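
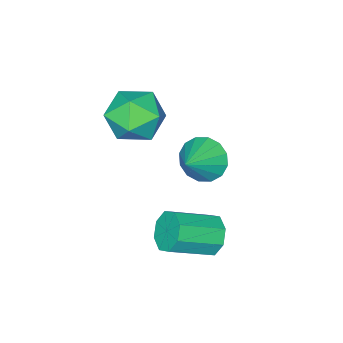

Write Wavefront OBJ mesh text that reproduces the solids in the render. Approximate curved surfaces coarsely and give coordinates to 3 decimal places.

v 2.429 0.786 2.788
v 3.205 0.529 3.606
v 1.435 -0.729 3.254
v 2.211 -0.986 4.072
v 1.528 -0.061 4.193
v 2.143 0.876 3.905
v 2.497 -1.076 2.955
v 3.112 -0.139 2.667
v 3.247 -0.622 3.71
v 2.648 0.006 4.475
v 1.992 -0.206 2.385
v 1.393 0.422 3.15
v 2.543 3.71 -0.257
v 2.947 3.764 -0.946
v 4.36 3.084 -0.171
v 3.957 3.03 0.517
v 3.001 4.268 -0.603
v 4.415 3.588 0.172
v 2.787 4.445 -0.057
v 4.201 3.765 0.718
v 2.43 4.192 0.371
v 3.844 3.511 1.146
v 2.14 3.656 0.431
v 3.553 2.976 1.206
v 2.085 3.152 0.088
v 3.499 2.472 0.863
v 2.299 2.975 -0.458
v 3.713 2.295 0.317
v 2.656 3.229 -0.886
v 4.07 2.548 -0.111
v 0.487 1.288 0.703
v 1.012 1.031 -0.008
v 1.693 1.612 1.477
v 0.931 1.495 -0.076
v 0.731 1.904 0.064
v 0.466 2.148 0.376
v 0.206 2.162 0.775
v 0.022 1.941 1.154
v -0.038 1.546 1.413
v 0.042 1.082 1.481
v 0.242 0.673 1.341
v 0.507 0.429 1.029
v 0.767 0.415 0.63
v 0.952 0.636 0.251
f 1 12 6
f 1 6 2
f 1 2 8
f 1 8 11
f 1 11 12
f 2 6 10
f 6 12 5
f 12 11 3
f 11 8 7
f 8 2 9
f 4 10 5
f 4 5 3
f 4 3 7
f 4 7 9
f 4 9 10
f 5 10 6
f 3 5 12
f 7 3 11
f 9 7 8
f 10 9 2
f 14 13 17
f 14 17 15
f 15 17 18
f 15 18 16
f 17 13 19
f 17 19 18
f 18 19 20
f 18 20 16
f 19 13 21
f 19 21 20
f 20 21 22
f 20 22 16
f 21 13 23
f 21 23 22
f 22 23 24
f 22 24 16
f 23 13 25
f 23 25 24
f 24 25 26
f 24 26 16
f 25 13 27
f 25 27 26
f 26 27 28
f 26 28 16
f 27 13 29
f 27 29 28
f 28 29 30
f 28 30 16
f 29 13 14
f 29 14 30
f 30 14 15
f 30 15 16
f 32 31 34
f 32 34 33
f 34 31 35
f 34 35 33
f 35 31 36
f 35 36 33
f 36 31 37
f 36 37 33
f 37 31 38
f 37 38 33
f 38 31 39
f 38 39 33
f 39 31 40
f 39 40 33
f 40 31 41
f 40 41 33
f 41 31 42
f 41 42 33
f 42 31 43
f 42 43 33
f 43 31 44
f 43 44 33
f 44 31 32
f 44 32 33



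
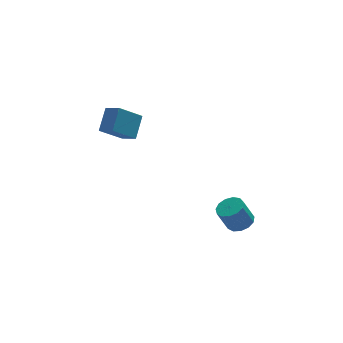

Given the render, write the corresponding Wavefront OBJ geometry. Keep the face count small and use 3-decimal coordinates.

v -2.776 -2.138 3.073
v -3.966 -2.372 4.07
v -3.262 -1.419 2.662
v -4.452 -1.653 3.659
v -2.208 -1.247 3.961
v -3.398 -1.481 4.958
v -2.694 -0.528 3.55
v -3.884 -0.762 4.547
v 1.96 -3.944 -2.809
v 2.626 -4.056 -2.506
v 2.065 -4.029 -1.267
v 1.4 -3.916 -1.571
v 2.579 -3.642 -2.536
v 2.018 -3.615 -1.297
v 2.335 -3.325 -2.653
v 1.774 -3.298 -1.414
v 1.973 -3.204 -2.82
v 1.412 -3.177 -1.581
v 1.606 -3.317 -2.983
v 1.046 -3.29 -1.745
v 1.353 -3.63 -3.091
v 0.792 -3.603 -1.853
v 1.292 -4.042 -3.11
v 0.731 -4.015 -1.871
v 1.443 -4.423 -3.033
v 0.882 -4.396 -1.795
v 1.759 -4.651 -2.885
v 1.198 -4.624 -1.647
v 2.138 -4.655 -2.713
v 1.578 -4.628 -1.475
v 2.462 -4.433 -2.572
v 1.901 -4.406 -1.333
f 2 4 1
f 5 2 1
f 1 4 3
f 3 5 1
f 2 8 4
f 6 2 5
f 6 8 2
f 4 8 3
f 7 5 3
f 3 8 7
f 7 6 5
f 8 6 7
f 10 9 13
f 10 13 11
f 11 13 14
f 11 14 12
f 13 9 15
f 13 15 14
f 14 15 16
f 14 16 12
f 15 9 17
f 15 17 16
f 16 17 18
f 16 18 12
f 17 9 19
f 17 19 18
f 18 19 20
f 18 20 12
f 19 9 21
f 19 21 20
f 20 21 22
f 20 22 12
f 21 9 23
f 21 23 22
f 22 23 24
f 22 24 12
f 23 9 25
f 23 25 24
f 24 25 26
f 24 26 12
f 25 9 27
f 25 27 26
f 26 27 28
f 26 28 12
f 27 9 29
f 27 29 28
f 28 29 30
f 28 30 12
f 29 9 31
f 29 31 30
f 30 31 32
f 30 32 12
f 31 9 10
f 31 10 32
f 32 10 11
f 32 11 12



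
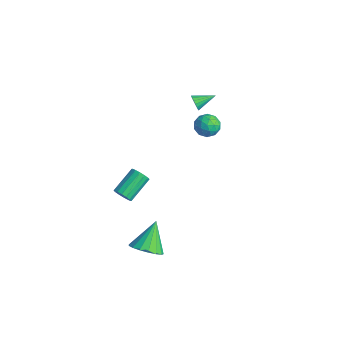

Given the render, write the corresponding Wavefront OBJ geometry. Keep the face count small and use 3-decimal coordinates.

v -3.317 3.357 1.284
v -3.102 3.147 1.78
v -2.963 4.643 1.676
v -2.898 3.139 1.622
v -2.778 3.175 1.396
v -2.764 3.246 1.149
v -2.859 3.34 0.928
v -3.046 3.437 0.778
v -3.286 3.518 0.728
v -3.532 3.567 0.788
v -3.735 3.575 0.947
v -3.856 3.539 1.172
v -3.87 3.468 1.42
v -3.774 3.374 1.641
v -3.588 3.277 1.791
v -3.348 3.196 1.841
v 3.705 -4.425 -3.046
v 4.493 -4.745 -2.413
v 2.975 -3.275 -1.554
v 4.68 -4.332 -2.64
v 4.644 -3.94 -2.96
v 4.393 -3.659 -3.299
v 3.984 -3.554 -3.581
v 3.512 -3.648 -3.74
v 3.083 -3.92 -3.74
v 2.798 -4.308 -3.581
v 2.72 -4.723 -3.299
v 2.868 -5.069 -2.959
v 3.208 -5.268 -2.639
v 3.662 -5.274 -2.412
v 4.126 -5.085 -2.33
v 0.127 -3.847 -1.28
v 0.426 -4.061 -0.756
v -0.048 -2.528 0.144
v -0.347 -2.313 -0.38
v 0.657 -3.892 -0.923
v 0.182 -2.359 -0.023
v 0.746 -3.71 -1.186
v 0.271 -2.177 -0.286
v 0.669 -3.565 -1.474
v 0.194 -2.032 -0.574
v 0.447 -3.496 -1.709
v -0.028 -1.962 -0.809
v 0.139 -3.52 -1.83
v -0.336 -1.987 -0.93
v -0.172 -3.632 -1.804
v -0.646 -2.099 -0.904
v -0.402 -3.801 -1.637
v -0.877 -2.268 -0.737
v -0.491 -3.983 -1.374
v -0.966 -2.45 -0.474
v -0.414 -4.128 -1.086
v -0.889 -2.595 -0.186
v -0.192 -4.198 -0.851
v -0.667 -2.664 0.049
v 0.116 -4.173 -0.73
v -0.359 -2.64 0.17
v 0.204 2.676 2.794
v 0.713 2.339 2.199
v -0.013 1.421 3.321
v 0.496 1.084 2.726
v 0.825 1.574 3.34
v 0.959 2.349 3.015
v -0.259 1.411 2.505
v -0.125 2.186 2.18
v 0.426 1.557 2.021
v 1.096 1.657 2.537
v -0.396 2.103 2.983
v 0.274 2.203 3.499
v 0.478 2.617 2.45
v 0.222 1.143 3.07
v 0.416 1.431 3.431
v 0.715 1.232 3.081
v 0.622 2.624 2.929
v 0.921 2.425 2.58
v 0.987 1.976 3.251
v -0.221 1.335 2.94
v 0.078 1.136 2.591
v -0.015 2.528 2.439
v 0.284 2.329 2.089
v -0.287 1.784 2.269
v 0.608 1.959 1.996
v 0.481 1.222 2.306
v 0.037 1.414 2.176
v 0.116 1.87 1.985
v 1.002 2.019 2.3
v 0.874 1.281 2.609
v 1.068 1.569 2.97
v 1.147 2.025 2.779
v 0.834 1.559 2.195
v -0.174 2.479 2.911
v -0.302 1.741 3.22
v -0.447 1.735 2.741
v -0.368 2.191 2.55
v 0.219 2.538 3.214
v 0.092 1.801 3.524
v 0.584 1.89 3.535
v 0.663 2.346 3.344
v -0.134 2.201 3.325
f 2 1 4
f 2 4 3
f 4 1 5
f 4 5 3
f 5 1 6
f 5 6 3
f 6 1 7
f 6 7 3
f 7 1 8
f 7 8 3
f 8 1 9
f 8 9 3
f 9 1 10
f 9 10 3
f 10 1 11
f 10 11 3
f 11 1 12
f 11 12 3
f 12 1 13
f 12 13 3
f 13 1 14
f 13 14 3
f 14 1 15
f 14 15 3
f 15 1 16
f 15 16 3
f 16 1 2
f 16 2 3
f 18 17 20
f 18 20 19
f 20 17 21
f 20 21 19
f 21 17 22
f 21 22 19
f 22 17 23
f 22 23 19
f 23 17 24
f 23 24 19
f 24 17 25
f 24 25 19
f 25 17 26
f 25 26 19
f 26 17 27
f 26 27 19
f 27 17 28
f 27 28 19
f 28 17 29
f 28 29 19
f 29 17 30
f 29 30 19
f 30 17 31
f 30 31 19
f 31 17 18
f 31 18 19
f 33 32 36
f 33 36 34
f 34 36 37
f 34 37 35
f 36 32 38
f 36 38 37
f 37 38 39
f 37 39 35
f 38 32 40
f 38 40 39
f 39 40 41
f 39 41 35
f 40 32 42
f 40 42 41
f 41 42 43
f 41 43 35
f 42 32 44
f 42 44 43
f 43 44 45
f 43 45 35
f 44 32 46
f 44 46 45
f 45 46 47
f 45 47 35
f 46 32 48
f 46 48 47
f 47 48 49
f 47 49 35
f 48 32 50
f 48 50 49
f 49 50 51
f 49 51 35
f 50 32 52
f 50 52 51
f 51 52 53
f 51 53 35
f 52 32 54
f 52 54 53
f 53 54 55
f 53 55 35
f 54 32 56
f 54 56 55
f 55 56 57
f 55 57 35
f 56 32 33
f 56 33 57
f 57 33 34
f 57 34 35
f 58 95 74
f 95 69 98
f 74 98 63
f 95 98 74
f 58 74 70
f 74 63 75
f 70 75 59
f 74 75 70
f 58 70 79
f 70 59 80
f 79 80 65
f 70 80 79
f 58 79 91
f 79 65 94
f 91 94 68
f 79 94 91
f 58 91 95
f 91 68 99
f 95 99 69
f 91 99 95
f 59 75 86
f 75 63 89
f 86 89 67
f 75 89 86
f 63 98 76
f 98 69 97
f 76 97 62
f 98 97 76
f 69 99 96
f 99 68 92
f 96 92 60
f 99 92 96
f 68 94 93
f 94 65 81
f 93 81 64
f 94 81 93
f 65 80 85
f 80 59 82
f 85 82 66
f 80 82 85
f 61 87 73
f 87 67 88
f 73 88 62
f 87 88 73
f 61 73 71
f 73 62 72
f 71 72 60
f 73 72 71
f 61 71 78
f 71 60 77
f 78 77 64
f 71 77 78
f 61 78 83
f 78 64 84
f 83 84 66
f 78 84 83
f 61 83 87
f 83 66 90
f 87 90 67
f 83 90 87
f 62 88 76
f 88 67 89
f 76 89 63
f 88 89 76
f 60 72 96
f 72 62 97
f 96 97 69
f 72 97 96
f 64 77 93
f 77 60 92
f 93 92 68
f 77 92 93
f 66 84 85
f 84 64 81
f 85 81 65
f 84 81 85
f 67 90 86
f 90 66 82
f 86 82 59
f 90 82 86



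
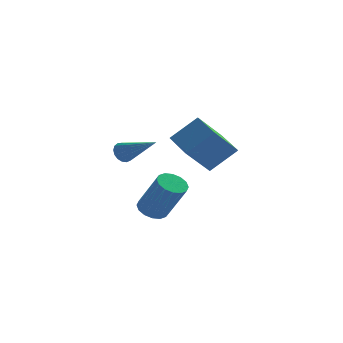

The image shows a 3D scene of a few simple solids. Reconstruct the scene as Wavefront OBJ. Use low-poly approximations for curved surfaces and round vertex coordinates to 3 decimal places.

v -0.828 0.647 -2.688
v -0.519 0.632 -3.154
v 0.588 -0.487 -1.712
v -0.432 0.85 -3.027
v -0.435 1.023 -2.821
v -0.529 1.109 -2.586
v -0.691 1.089 -2.373
v -0.885 0.968 -2.233
v -1.065 0.773 -2.197
v -1.192 0.55 -2.273
v -1.235 0.348 -2.444
v -1.185 0.215 -2.672
v -1.053 0.181 -2.903
v -0.87 0.253 -3.084
v -0.677 0.416 -3.175
v 2.864 0.966 -3.887
v 1.817 0.203 -2.58
v 2.192 2.517 -3.521
v 1.145 1.755 -2.214
v 4.075 1.225 -2.766
v 3.028 0.463 -1.459
v 3.403 2.777 -2.4
v 2.356 2.014 -1.093
v 0.453 -2.891 -4.637
v 1.091 -2.778 -4.902
v 1.925 -3.477 -3.188
v 1.287 -3.589 -2.923
v 1.003 -2.469 -4.733
v 1.838 -3.168 -3.02
v 0.768 -2.274 -4.539
v 1.603 -2.972 -2.825
v 0.449 -2.243 -4.371
v 1.283 -2.942 -2.657
v 0.13 -2.386 -4.274
v 0.965 -3.085 -2.56
v -0.102 -2.665 -4.274
v 0.733 -3.363 -2.561
v -0.185 -3.003 -4.372
v 0.649 -3.702 -2.658
v -0.098 -3.312 -4.54
v 0.737 -4.011 -2.827
v 0.137 -3.508 -4.735
v 0.972 -4.206 -3.021
v 0.457 -3.538 -4.903
v 1.291 -4.237 -3.189
v 0.775 -3.395 -5
v 1.61 -4.094 -3.286
v 1.007 -3.117 -4.999
v 1.842 -3.815 -3.286
f 2 1 4
f 2 4 3
f 4 1 5
f 4 5 3
f 5 1 6
f 5 6 3
f 6 1 7
f 6 7 3
f 7 1 8
f 7 8 3
f 8 1 9
f 8 9 3
f 9 1 10
f 9 10 3
f 10 1 11
f 10 11 3
f 11 1 12
f 11 12 3
f 12 1 13
f 12 13 3
f 13 1 14
f 13 14 3
f 14 1 15
f 14 15 3
f 15 1 2
f 15 2 3
f 17 19 16
f 20 17 16
f 16 19 18
f 18 20 16
f 17 23 19
f 21 17 20
f 21 23 17
f 19 23 18
f 22 20 18
f 18 23 22
f 22 21 20
f 23 21 22
f 25 24 28
f 25 28 26
f 26 28 29
f 26 29 27
f 28 24 30
f 28 30 29
f 29 30 31
f 29 31 27
f 30 24 32
f 30 32 31
f 31 32 33
f 31 33 27
f 32 24 34
f 32 34 33
f 33 34 35
f 33 35 27
f 34 24 36
f 34 36 35
f 35 36 37
f 35 37 27
f 36 24 38
f 36 38 37
f 37 38 39
f 37 39 27
f 38 24 40
f 38 40 39
f 39 40 41
f 39 41 27
f 40 24 42
f 40 42 41
f 41 42 43
f 41 43 27
f 42 24 44
f 42 44 43
f 43 44 45
f 43 45 27
f 44 24 46
f 44 46 45
f 45 46 47
f 45 47 27
f 46 24 48
f 46 48 47
f 47 48 49
f 47 49 27
f 48 24 25
f 48 25 49
f 49 25 26
f 49 26 27



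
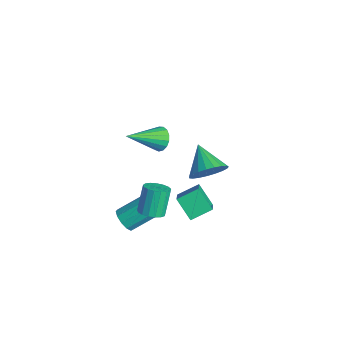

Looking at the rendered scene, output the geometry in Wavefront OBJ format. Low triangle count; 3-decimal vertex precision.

v -1.548 -0.66 -2.298
v -1.445 0.492 -1.799
v -0.567 -0.343 -3.231
v -0.464 0.809 -2.731
v -0.436 -1.189 -1.309
v -0.333 -0.037 -0.809
v 0.545 -0.872 -2.241
v 0.648 0.28 -1.742
v -3.127 1.823 -3.019
v -2.583 1.884 -2.088
v -4.673 1.917 -2.121
v -2.623 2.317 -2.201
v -2.749 2.664 -2.456
v -2.942 2.866 -2.808
v -3.166 2.888 -3.196
v -3.384 2.726 -3.554
v -3.557 2.407 -3.819
v -3.656 1.988 -3.946
v -3.663 1.54 -3.913
v -3.578 1.141 -3.724
v -3.415 0.86 -3.414
v -3.202 0.746 -3.036
v -2.976 0.818 -2.654
v -2.776 1.064 -2.336
v -2.637 1.441 -2.136
v -0.432 -3.996 -1.802
v -0.087 -3.698 -2.334
v 0.118 -2.427 -1.489
v -0.228 -2.724 -0.958
v -0.507 -3.602 -2.376
v -0.302 -2.331 -1.532
v -0.898 -3.657 -2.2
v -0.693 -2.385 -1.355
v -1.111 -3.84 -1.872
v -0.907 -2.569 -1.027
v -1.065 -4.083 -1.517
v -0.861 -2.812 -0.672
v -0.778 -4.293 -1.271
v -0.573 -3.022 -0.426
v -0.358 -4.389 -1.228
v -0.153 -3.118 -0.384
v 0.033 -4.335 -1.405
v 0.238 -3.063 -0.56
v 0.247 -4.151 -1.733
v 0.451 -2.88 -0.888
v 0.201 -3.908 -2.088
v 0.405 -2.637 -1.243
v -1.149 -1.745 3.289
v -0.496 -1.865 3.037
v -1.071 -3.555 4.351
v -0.441 -1.694 3.325
v -0.549 -1.534 3.605
v -0.794 -1.423 3.813
v -1.12 -1.385 3.9
v -1.453 -1.43 3.848
v -1.716 -1.547 3.667
v -1.849 -1.71 3.4
v -1.822 -1.88 3.107
v -1.64 -2.02 2.856
v -1.346 -2.097 2.704
v -1.007 -2.093 2.686
v -0.7 -2.009 2.806
v 1.078 -3.195 0.04
v 1.553 -3.555 0.388
v 1.017 -3.005 1.688
v 0.542 -2.645 1.34
v 1.702 -3.266 0.327
v 1.165 -2.716 1.627
v 1.707 -2.961 0.201
v 1.171 -2.411 1.501
v 1.569 -2.71 0.037
v 1.032 -2.16 1.337
v 1.318 -2.57 -0.126
v 0.781 -2.02 1.174
v 1.012 -2.573 -0.251
v 0.476 -2.023 1.049
v 0.722 -2.718 -0.309
v 0.185 -2.168 0.991
v 0.513 -2.973 -0.287
v -0.024 -2.423 1.013
v 0.433 -3.279 -0.191
v -0.103 -2.729 1.109
v 0.502 -3.566 -0.041
v -0.035 -3.015 1.259
v 0.702 -3.767 0.127
v 0.166 -3.217 1.427
v 0.989 -3.838 0.275
v 0.452 -3.288 1.575
v 1.296 -3.761 0.369
v 0.759 -3.211 1.669
f 2 4 1
f 5 2 1
f 1 4 3
f 3 5 1
f 2 8 4
f 6 2 5
f 6 8 2
f 4 8 3
f 7 5 3
f 3 8 7
f 7 6 5
f 8 6 7
f 10 9 12
f 10 12 11
f 12 9 13
f 12 13 11
f 13 9 14
f 13 14 11
f 14 9 15
f 14 15 11
f 15 9 16
f 15 16 11
f 16 9 17
f 16 17 11
f 17 9 18
f 17 18 11
f 18 9 19
f 18 19 11
f 19 9 20
f 19 20 11
f 20 9 21
f 20 21 11
f 21 9 22
f 21 22 11
f 22 9 23
f 22 23 11
f 23 9 24
f 23 24 11
f 24 9 25
f 24 25 11
f 25 9 10
f 25 10 11
f 27 26 30
f 27 30 28
f 28 30 31
f 28 31 29
f 30 26 32
f 30 32 31
f 31 32 33
f 31 33 29
f 32 26 34
f 32 34 33
f 33 34 35
f 33 35 29
f 34 26 36
f 34 36 35
f 35 36 37
f 35 37 29
f 36 26 38
f 36 38 37
f 37 38 39
f 37 39 29
f 38 26 40
f 38 40 39
f 39 40 41
f 39 41 29
f 40 26 42
f 40 42 41
f 41 42 43
f 41 43 29
f 42 26 44
f 42 44 43
f 43 44 45
f 43 45 29
f 44 26 46
f 44 46 45
f 45 46 47
f 45 47 29
f 46 26 27
f 46 27 47
f 47 27 28
f 47 28 29
f 49 48 51
f 49 51 50
f 51 48 52
f 51 52 50
f 52 48 53
f 52 53 50
f 53 48 54
f 53 54 50
f 54 48 55
f 54 55 50
f 55 48 56
f 55 56 50
f 56 48 57
f 56 57 50
f 57 48 58
f 57 58 50
f 58 48 59
f 58 59 50
f 59 48 60
f 59 60 50
f 60 48 61
f 60 61 50
f 61 48 62
f 61 62 50
f 62 48 49
f 62 49 50
f 64 63 67
f 64 67 65
f 65 67 68
f 65 68 66
f 67 63 69
f 67 69 68
f 68 69 70
f 68 70 66
f 69 63 71
f 69 71 70
f 70 71 72
f 70 72 66
f 71 63 73
f 71 73 72
f 72 73 74
f 72 74 66
f 73 63 75
f 73 75 74
f 74 75 76
f 74 76 66
f 75 63 77
f 75 77 76
f 76 77 78
f 76 78 66
f 77 63 79
f 77 79 78
f 78 79 80
f 78 80 66
f 79 63 81
f 79 81 80
f 80 81 82
f 80 82 66
f 81 63 83
f 81 83 82
f 82 83 84
f 82 84 66
f 83 63 85
f 83 85 84
f 84 85 86
f 84 86 66
f 85 63 87
f 85 87 86
f 86 87 88
f 86 88 66
f 87 63 89
f 87 89 88
f 88 89 90
f 88 90 66
f 89 63 64
f 89 64 90
f 90 64 65
f 90 65 66



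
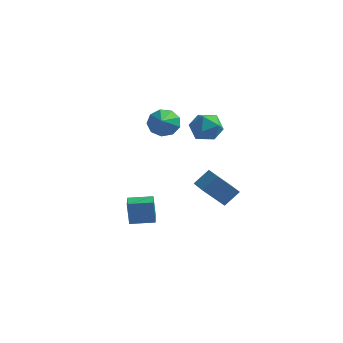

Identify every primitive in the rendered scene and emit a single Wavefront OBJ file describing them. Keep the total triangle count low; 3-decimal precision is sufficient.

v 0.775 2.765 1.762
v 1.856 2.88 1.882
v 1.044 1.6 0.458
v 2.125 1.715 0.578
v 1.538 1.221 1.357
v 1.371 1.941 2.163
v 1.529 2.539 0.177
v 1.362 3.259 0.983
v 2.322 2.74 0.902
v 2.327 1.926 1.632
v 0.573 2.554 0.708
v 0.578 1.74 1.438
v -1.951 4.477 -0.292
v -0.974 4.599 -0.518
v -1.509 2.903 0.772
v -1.128 4.945 0.059
v -1.667 5.073 0.472
v -2.339 4.922 0.528
v -2.829 4.562 0.2
v -2.909 4.163 -0.358
v -2.54 3.91 -0.885
v -1.896 3.923 -1.134
v -1.278 4.195 -0.989
v 1.783 0.688 -3.127
v 2.437 1.42 -2.275
v 0.905 1.718 -3.338
v 1.558 2.45 -2.486
v 2.902 1.35 -4.554
v 3.555 2.082 -3.702
v 2.023 2.38 -4.765
v 2.677 3.112 -3.913
v -0.675 -4.394 -3.407
v -0.833 -4.323 -1.897
v -0.993 -3.513 -3.481
v -1.152 -3.442 -1.971
v 0.672 -3.898 -3.289
v 0.513 -3.827 -1.779
v 0.353 -3.017 -3.363
v 0.195 -2.946 -1.853
f 1 12 6
f 1 6 2
f 1 2 8
f 1 8 11
f 1 11 12
f 2 6 10
f 6 12 5
f 12 11 3
f 11 8 7
f 8 2 9
f 4 10 5
f 4 5 3
f 4 3 7
f 4 7 9
f 4 9 10
f 5 10 6
f 3 5 12
f 7 3 11
f 9 7 8
f 10 9 2
f 14 13 16
f 14 16 15
f 16 13 17
f 16 17 15
f 17 13 18
f 17 18 15
f 18 13 19
f 18 19 15
f 19 13 20
f 19 20 15
f 20 13 21
f 20 21 15
f 21 13 22
f 21 22 15
f 22 13 23
f 22 23 15
f 23 13 14
f 23 14 15
f 25 27 24
f 28 25 24
f 24 27 26
f 26 28 24
f 25 31 27
f 29 25 28
f 29 31 25
f 27 31 26
f 30 28 26
f 26 31 30
f 30 29 28
f 31 29 30
f 33 35 32
f 36 33 32
f 32 35 34
f 34 36 32
f 33 39 35
f 37 33 36
f 37 39 33
f 35 39 34
f 38 36 34
f 34 39 38
f 38 37 36
f 39 37 38



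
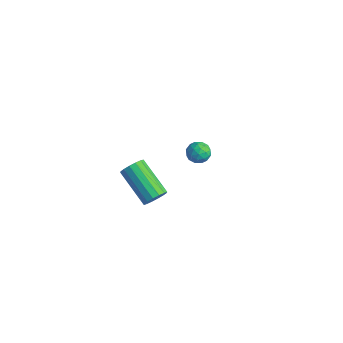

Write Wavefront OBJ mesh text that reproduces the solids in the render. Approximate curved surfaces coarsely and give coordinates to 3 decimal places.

v 4.189 -3.944 2.3
v 4.498 -3.645 2.814
v 2.64 -3.618 3.915
v 2.331 -3.916 3.4
v 4.384 -3.385 2.615
v 2.526 -3.358 3.715
v 4.218 -3.275 2.331
v 2.359 -3.248 3.432
v 4.044 -3.344 2.039
v 2.185 -3.317 3.14
v 3.909 -3.573 1.817
v 2.05 -3.546 2.917
v 3.849 -3.902 1.724
v 1.991 -3.875 2.825
v 3.88 -4.242 1.785
v 2.022 -4.215 2.886
v 3.994 -4.502 1.985
v 2.136 -4.475 3.085
v 4.161 -4.612 2.268
v 2.302 -4.585 3.369
v 4.335 -4.543 2.56
v 2.476 -4.516 3.661
v 4.47 -4.314 2.783
v 2.611 -4.287 3.883
v 4.529 -3.985 2.875
v 2.671 -3.958 3.976
v -1.061 3.758 -2.484
v -0.514 3.39 -2.787
v -1.826 2.99 -2.933
v -1.279 2.622 -3.236
v -1.36 2.623 -2.515
v -0.887 3.098 -2.238
v -1.453 3.282 -3.482
v -0.98 3.757 -3.205
v -0.756 3.096 -3.404
v -0.699 2.689 -2.806
v -1.641 3.691 -2.914
v -1.584 3.284 -2.316
v -0.72 3.641 -2.596
v -1.62 2.739 -3.124
v -1.667 2.739 -2.7
v -1.346 2.523 -2.879
v -0.939 3.47 -2.273
v -0.618 3.254 -2.451
v -1.115 2.803 -2.291
v -1.722 3.126 -3.269
v -1.401 2.91 -3.447
v -0.994 3.857 -2.841
v -0.673 3.641 -3.02
v -1.225 3.577 -3.429
v -0.541 3.252 -3.137
v -0.991 2.801 -3.401
v -1.093 3.189 -3.546
v -0.815 3.468 -3.382
v -0.507 3.013 -2.785
v -0.957 2.562 -3.05
v -1.005 2.562 -2.626
v -0.727 2.841 -2.463
v -0.65 2.84 -3.148
v -1.383 3.818 -2.67
v -1.833 3.367 -2.935
v -1.613 3.539 -3.257
v -1.335 3.818 -3.094
v -1.349 3.579 -2.319
v -1.799 3.128 -2.583
v -1.525 2.912 -2.338
v -1.247 3.191 -2.174
v -1.69 3.54 -2.572
f 2 1 5
f 2 5 3
f 3 5 6
f 3 6 4
f 5 1 7
f 5 7 6
f 6 7 8
f 6 8 4
f 7 1 9
f 7 9 8
f 8 9 10
f 8 10 4
f 9 1 11
f 9 11 10
f 10 11 12
f 10 12 4
f 11 1 13
f 11 13 12
f 12 13 14
f 12 14 4
f 13 1 15
f 13 15 14
f 14 15 16
f 14 16 4
f 15 1 17
f 15 17 16
f 16 17 18
f 16 18 4
f 17 1 19
f 17 19 18
f 18 19 20
f 18 20 4
f 19 1 21
f 19 21 20
f 20 21 22
f 20 22 4
f 21 1 23
f 21 23 22
f 22 23 24
f 22 24 4
f 23 1 25
f 23 25 24
f 24 25 26
f 24 26 4
f 25 1 2
f 25 2 26
f 26 2 3
f 26 3 4
f 27 64 43
f 64 38 67
f 43 67 32
f 64 67 43
f 27 43 39
f 43 32 44
f 39 44 28
f 43 44 39
f 27 39 48
f 39 28 49
f 48 49 34
f 39 49 48
f 27 48 60
f 48 34 63
f 60 63 37
f 48 63 60
f 27 60 64
f 60 37 68
f 64 68 38
f 60 68 64
f 28 44 55
f 44 32 58
f 55 58 36
f 44 58 55
f 32 67 45
f 67 38 66
f 45 66 31
f 67 66 45
f 38 68 65
f 68 37 61
f 65 61 29
f 68 61 65
f 37 63 62
f 63 34 50
f 62 50 33
f 63 50 62
f 34 49 54
f 49 28 51
f 54 51 35
f 49 51 54
f 30 56 42
f 56 36 57
f 42 57 31
f 56 57 42
f 30 42 40
f 42 31 41
f 40 41 29
f 42 41 40
f 30 40 47
f 40 29 46
f 47 46 33
f 40 46 47
f 30 47 52
f 47 33 53
f 52 53 35
f 47 53 52
f 30 52 56
f 52 35 59
f 56 59 36
f 52 59 56
f 31 57 45
f 57 36 58
f 45 58 32
f 57 58 45
f 29 41 65
f 41 31 66
f 65 66 38
f 41 66 65
f 33 46 62
f 46 29 61
f 62 61 37
f 46 61 62
f 35 53 54
f 53 33 50
f 54 50 34
f 53 50 54
f 36 59 55
f 59 35 51
f 55 51 28
f 59 51 55



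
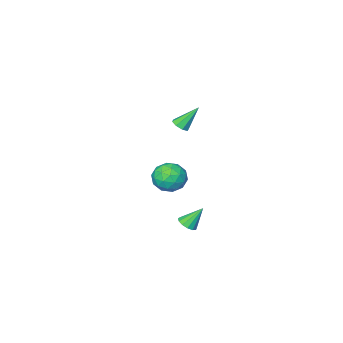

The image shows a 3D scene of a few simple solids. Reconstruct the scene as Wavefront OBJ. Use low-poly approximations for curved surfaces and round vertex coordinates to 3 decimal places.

v -3.442 1.933 3.126
v -2.973 2.166 3.352
v -4.318 2.407 4.454
v -3.197 2.447 3.104
v -3.564 2.426 2.869
v -3.859 2.116 2.785
v -3.91 1.699 2.901
v -3.686 1.418 3.149
v -3.319 1.439 3.384
v -3.024 1.749 3.468
v -2.986 2.302 -1.552
v -2.155 1.642 -1.401
v -4.065 1.078 -0.959
v -3.234 0.418 -0.808
v -3.347 1.287 -0.191
v -2.68 2.044 -0.557
v -3.54 0.676 -1.803
v -2.873 1.433 -2.169
v -2.497 0.637 -1.556
v -2.378 1.015 -0.56
v -3.842 1.705 -1.8
v -3.723 2.083 -0.804
v -2.476 2.079 -1.528
v -3.744 0.641 -0.832
v -3.811 1.152 -0.469
v -3.322 0.764 -0.38
v -2.785 2.315 -1.032
v -2.296 1.927 -0.943
v -2.997 1.719 -0.232
v -3.924 0.793 -1.417
v -3.435 0.405 -1.328
v -2.898 1.956 -1.98
v -2.409 1.568 -1.891
v -3.223 1.001 -2.128
v -2.188 1.101 -1.531
v -2.822 0.381 -1.183
v -3.002 0.533 -1.768
v -2.61 0.978 -1.983
v -2.118 1.323 -0.945
v -2.752 0.603 -0.597
v -2.819 1.114 -0.234
v -2.427 1.559 -0.449
v -2.319 0.732 -1.037
v -3.468 2.117 -1.763
v -4.102 1.397 -1.415
v -3.793 1.161 -1.911
v -3.401 1.606 -2.126
v -3.398 2.339 -1.177
v -4.032 1.619 -0.829
v -3.61 1.742 -0.377
v -3.218 2.187 -0.592
v -3.901 1.988 -1.323
v -3.396 2.677 -4.382
v -3.023 3.194 -4.333
v -4.144 3.103 -3.178
v -3.302 3.29 -4.541
v -3.611 3.19 -4.697
v -3.852 2.928 -4.754
v -3.948 2.586 -4.693
v -3.869 2.273 -4.532
v -3.639 2.088 -4.324
v -3.333 2.09 -4.135
v -3.046 2.278 -4.023
v -2.871 2.593 -4.026
v -2.862 2.935 -4.141
f 2 1 4
f 2 4 3
f 4 1 5
f 4 5 3
f 5 1 6
f 5 6 3
f 6 1 7
f 6 7 3
f 7 1 8
f 7 8 3
f 8 1 9
f 8 9 3
f 9 1 10
f 9 10 3
f 10 1 2
f 10 2 3
f 11 48 27
f 48 22 51
f 27 51 16
f 48 51 27
f 11 27 23
f 27 16 28
f 23 28 12
f 27 28 23
f 11 23 32
f 23 12 33
f 32 33 18
f 23 33 32
f 11 32 44
f 32 18 47
f 44 47 21
f 32 47 44
f 11 44 48
f 44 21 52
f 48 52 22
f 44 52 48
f 12 28 39
f 28 16 42
f 39 42 20
f 28 42 39
f 16 51 29
f 51 22 50
f 29 50 15
f 51 50 29
f 22 52 49
f 52 21 45
f 49 45 13
f 52 45 49
f 21 47 46
f 47 18 34
f 46 34 17
f 47 34 46
f 18 33 38
f 33 12 35
f 38 35 19
f 33 35 38
f 14 40 26
f 40 20 41
f 26 41 15
f 40 41 26
f 14 26 24
f 26 15 25
f 24 25 13
f 26 25 24
f 14 24 31
f 24 13 30
f 31 30 17
f 24 30 31
f 14 31 36
f 31 17 37
f 36 37 19
f 31 37 36
f 14 36 40
f 36 19 43
f 40 43 20
f 36 43 40
f 15 41 29
f 41 20 42
f 29 42 16
f 41 42 29
f 13 25 49
f 25 15 50
f 49 50 22
f 25 50 49
f 17 30 46
f 30 13 45
f 46 45 21
f 30 45 46
f 19 37 38
f 37 17 34
f 38 34 18
f 37 34 38
f 20 43 39
f 43 19 35
f 39 35 12
f 43 35 39
f 54 53 56
f 54 56 55
f 56 53 57
f 56 57 55
f 57 53 58
f 57 58 55
f 58 53 59
f 58 59 55
f 59 53 60
f 59 60 55
f 60 53 61
f 60 61 55
f 61 53 62
f 61 62 55
f 62 53 63
f 62 63 55
f 63 53 64
f 63 64 55
f 64 53 65
f 64 65 55
f 65 53 54
f 65 54 55



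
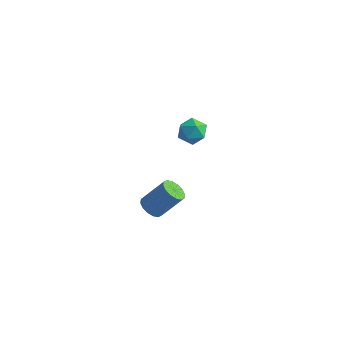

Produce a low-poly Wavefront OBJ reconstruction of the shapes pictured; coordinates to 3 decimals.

v -2.33 -3.461 -4.288
v -1.662 -3.693 -4.592
v -0.722 -2.892 -3.135
v -1.39 -2.659 -2.832
v -1.726 -3.333 -4.749
v -0.786 -2.531 -3.292
v -1.952 -3.006 -4.782
v -1.012 -2.205 -3.325
v -2.28 -2.802 -4.683
v -1.34 -2 -3.227
v -2.621 -2.773 -4.479
v -1.681 -1.972 -3.022
v -2.884 -2.93 -4.223
v -1.944 -2.128 -2.766
v -2.998 -3.228 -3.985
v -2.058 -2.427 -2.528
v -2.934 -3.589 -3.828
v -1.994 -2.787 -2.371
v -2.708 -3.915 -3.795
v -1.768 -3.114 -2.338
v -2.38 -4.12 -3.893
v -1.44 -3.318 -2.437
v -2.039 -4.148 -4.098
v -1.099 -3.347 -2.641
v -1.776 -3.992 -4.354
v -0.836 -3.19 -2.897
v -0.023 -2.477 3.253
v 0.68 -2.756 2.798
v -0.14 -3.764 3.862
v 0.563 -4.043 3.407
v 0.662 -3.445 4.05
v 0.734 -2.649 3.673
v -0.194 -3.871 2.987
v -0.122 -3.075 2.61
v 0.575 -3.618 2.634
v 1.104 -3.355 3.29
v -0.564 -3.165 3.37
v -0.035 -2.902 4.026
f 2 1 5
f 2 5 3
f 3 5 6
f 3 6 4
f 5 1 7
f 5 7 6
f 6 7 8
f 6 8 4
f 7 1 9
f 7 9 8
f 8 9 10
f 8 10 4
f 9 1 11
f 9 11 10
f 10 11 12
f 10 12 4
f 11 1 13
f 11 13 12
f 12 13 14
f 12 14 4
f 13 1 15
f 13 15 14
f 14 15 16
f 14 16 4
f 15 1 17
f 15 17 16
f 16 17 18
f 16 18 4
f 17 1 19
f 17 19 18
f 18 19 20
f 18 20 4
f 19 1 21
f 19 21 20
f 20 21 22
f 20 22 4
f 21 1 23
f 21 23 22
f 22 23 24
f 22 24 4
f 23 1 25
f 23 25 24
f 24 25 26
f 24 26 4
f 25 1 2
f 25 2 26
f 26 2 3
f 26 3 4
f 27 38 32
f 27 32 28
f 27 28 34
f 27 34 37
f 27 37 38
f 28 32 36
f 32 38 31
f 38 37 29
f 37 34 33
f 34 28 35
f 30 36 31
f 30 31 29
f 30 29 33
f 30 33 35
f 30 35 36
f 31 36 32
f 29 31 38
f 33 29 37
f 35 33 34
f 36 35 28



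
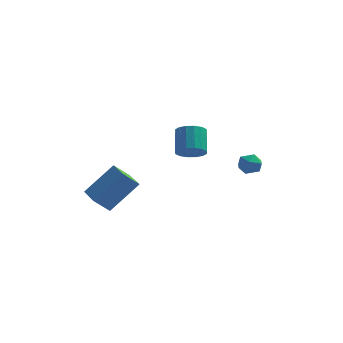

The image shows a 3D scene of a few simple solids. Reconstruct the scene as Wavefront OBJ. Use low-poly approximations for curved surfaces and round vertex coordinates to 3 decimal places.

v -3.542 -2.41 -1.479
v -4.206 -2.782 -0.726
v -4.242 -1.245 -1.522
v -4.906 -1.617 -0.769
v -2.354 -1.643 -0.051
v -3.018 -2.015 0.702
v -3.054 -0.478 -0.094
v -3.718 -0.85 0.659
v -0.686 2.002 0.483
v 0.056 1.982 0.642
v -0.131 2.979 1.636
v -0.874 2.998 1.477
v 0.02 2.255 0.361
v -0.168 3.252 1.355
v -0.207 2.46 0.113
v -0.394 3.457 1.107
v -0.561 2.543 -0.036
v -0.748 3.539 0.958
v -0.949 2.48 -0.046
v -1.136 3.477 0.948
v -1.267 2.289 0.086
v -1.454 3.286 1.08
v -1.429 2.021 0.324
v -1.616 3.018 1.318
v -1.392 1.748 0.605
v -1.58 2.745 1.599
v -1.166 1.543 0.853
v -1.353 2.54 1.847
v -0.812 1.461 1.002
v -0.999 2.457 1.996
v -0.424 1.523 1.012
v -0.611 2.52 2.006
v -0.106 1.714 0.88
v -0.293 2.711 1.874
v 1.607 1.572 0.116
v 1.999 1.901 0.537
v 2.361 0.819 0.003
v 2.753 1.148 0.424
v 2.202 0.854 0.645
v 1.736 1.32 0.715
v 2.624 1.4 -0.175
v 2.158 1.866 -0.105
v 2.628 1.795 0.357
v 2.367 1.458 0.864
v 1.993 1.262 -0.324
v 1.732 0.925 0.183
f 2 4 1
f 5 2 1
f 1 4 3
f 3 5 1
f 2 8 4
f 6 2 5
f 6 8 2
f 4 8 3
f 7 5 3
f 3 8 7
f 7 6 5
f 8 6 7
f 10 9 13
f 10 13 11
f 11 13 14
f 11 14 12
f 13 9 15
f 13 15 14
f 14 15 16
f 14 16 12
f 15 9 17
f 15 17 16
f 16 17 18
f 16 18 12
f 17 9 19
f 17 19 18
f 18 19 20
f 18 20 12
f 19 9 21
f 19 21 20
f 20 21 22
f 20 22 12
f 21 9 23
f 21 23 22
f 22 23 24
f 22 24 12
f 23 9 25
f 23 25 24
f 24 25 26
f 24 26 12
f 25 9 27
f 25 27 26
f 26 27 28
f 26 28 12
f 27 9 29
f 27 29 28
f 28 29 30
f 28 30 12
f 29 9 31
f 29 31 30
f 30 31 32
f 30 32 12
f 31 9 33
f 31 33 32
f 32 33 34
f 32 34 12
f 33 9 10
f 33 10 34
f 34 10 11
f 34 11 12
f 35 46 40
f 35 40 36
f 35 36 42
f 35 42 45
f 35 45 46
f 36 40 44
f 40 46 39
f 46 45 37
f 45 42 41
f 42 36 43
f 38 44 39
f 38 39 37
f 38 37 41
f 38 41 43
f 38 43 44
f 39 44 40
f 37 39 46
f 41 37 45
f 43 41 42
f 44 43 36



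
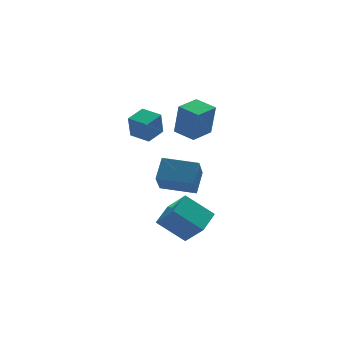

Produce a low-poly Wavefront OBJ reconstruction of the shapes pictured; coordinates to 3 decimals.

v -0.953 -2.239 -1.4
v -1.478 -3.513 0.036
v -2.773 -1.31 -1.242
v -3.299 -2.584 0.193
v -0.381 -1.296 -0.353
v -0.907 -2.57 1.082
v -2.202 -0.367 -0.196
v -2.727 -1.641 1.24
v -3.374 -1.368 2.437
v -3.562 -1.679 3.862
v -4.165 -0.393 2.546
v -4.353 -0.705 3.971
v -2.407 -0.615 2.729
v -2.595 -0.927 4.154
v -3.198 0.359 2.838
v -3.386 0.048 4.263
v -1.071 2.325 1.207
v -0.891 2.013 3.265
v 0.187 3.245 1.236
v 0.368 2.934 3.295
v -0.248 1.206 0.965
v -0.067 0.895 3.024
v 1.011 2.127 0.995
v 1.191 1.815 3.053
v -3.112 -1.798 -3.615
v -2.4 -2.931 -2.225
v -2.176 -0.63 -3.142
v -1.463 -1.763 -1.752
v -1.637 -2.457 -4.908
v -0.924 -3.59 -3.518
v -0.7 -1.289 -4.435
v 0.012 -2.422 -3.045
f 2 4 1
f 5 2 1
f 1 4 3
f 3 5 1
f 2 8 4
f 6 2 5
f 6 8 2
f 4 8 3
f 7 5 3
f 3 8 7
f 7 6 5
f 8 6 7
f 10 12 9
f 13 10 9
f 9 12 11
f 11 13 9
f 10 16 12
f 14 10 13
f 14 16 10
f 12 16 11
f 15 13 11
f 11 16 15
f 15 14 13
f 16 14 15
f 18 20 17
f 21 18 17
f 17 20 19
f 19 21 17
f 18 24 20
f 22 18 21
f 22 24 18
f 20 24 19
f 23 21 19
f 19 24 23
f 23 22 21
f 24 22 23
f 26 28 25
f 29 26 25
f 25 28 27
f 27 29 25
f 26 32 28
f 30 26 29
f 30 32 26
f 28 32 27
f 31 29 27
f 27 32 31
f 31 30 29
f 32 30 31



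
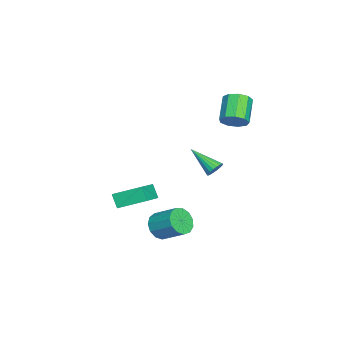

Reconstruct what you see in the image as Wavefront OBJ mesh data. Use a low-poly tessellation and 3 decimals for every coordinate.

v 3.463 2.551 2.316
v 3.81 2.138 1.971
v 2.697 0.929 3.484
v 3.987 2.208 2.184
v 4.06 2.345 2.422
v 4.014 2.523 2.64
v 3.86 2.707 2.793
v 3.627 2.86 2.852
v 3.361 2.951 2.805
v 3.116 2.963 2.661
v 2.939 2.894 2.448
v 2.866 2.756 2.21
v 2.912 2.578 1.992
v 3.066 2.394 1.839
v 3.299 2.242 1.78
v 3.565 2.15 1.827
v -0.711 -4.749 -3.058
v -0.79 -2.833 -2.203
v -2.685 -4.45 -3.909
v -2.764 -2.534 -3.053
v -0.236 -4.306 -4.007
v -0.315 -2.39 -3.151
v -2.21 -4.007 -4.857
v -2.289 -2.091 -4.002
v 1.614 -1.19 -4.169
v 2.276 -1.803 -3.651
v 2.867 -0.324 -2.653
v 2.206 0.29 -3.171
v 2.567 -1.604 -4.119
v 3.158 -0.125 -3.121
v 2.556 -1.273 -4.603
v 3.147 0.206 -3.605
v 2.246 -0.916 -4.949
v 2.837 0.563 -3.951
v 1.735 -0.646 -5.047
v 2.327 0.834 -4.049
v 1.186 -0.548 -4.867
v 1.778 0.931 -3.869
v 0.773 -0.654 -4.465
v 1.365 0.825 -3.467
v 0.627 -0.93 -3.969
v 1.219 0.549 -2.971
v 0.795 -1.289 -3.537
v 1.386 0.191 -2.539
v 1.222 -1.616 -3.305
v 1.813 -0.136 -2.307
v 1.774 -1.808 -3.348
v 2.366 -0.328 -2.35
v -2.446 2.712 3.357
v -1.926 2.231 4.005
v -3.493 2.188 5.231
v -4.014 2.668 4.583
v -1.867 2.877 4.104
v -3.434 2.834 5.33
v -2.078 3.446 3.854
v -3.646 3.403 5.079
v -2.462 3.672 3.371
v -4.029 3.628 4.597
v -2.839 3.448 2.882
v -4.406 3.404 4.107
v -3.032 2.879 2.615
v -4.599 2.836 3.841
v -2.951 2.233 2.695
v -4.518 2.189 3.921
v -2.634 1.81 3.086
v -4.201 1.767 4.311
v -2.229 1.81 3.603
v -3.796 1.766 4.829
f 2 1 4
f 2 4 3
f 4 1 5
f 4 5 3
f 5 1 6
f 5 6 3
f 6 1 7
f 6 7 3
f 7 1 8
f 7 8 3
f 8 1 9
f 8 9 3
f 9 1 10
f 9 10 3
f 10 1 11
f 10 11 3
f 11 1 12
f 11 12 3
f 12 1 13
f 12 13 3
f 13 1 14
f 13 14 3
f 14 1 15
f 14 15 3
f 15 1 16
f 15 16 3
f 16 1 2
f 16 2 3
f 18 20 17
f 21 18 17
f 17 20 19
f 19 21 17
f 18 24 20
f 22 18 21
f 22 24 18
f 20 24 19
f 23 21 19
f 19 24 23
f 23 22 21
f 24 22 23
f 26 25 29
f 26 29 27
f 27 29 30
f 27 30 28
f 29 25 31
f 29 31 30
f 30 31 32
f 30 32 28
f 31 25 33
f 31 33 32
f 32 33 34
f 32 34 28
f 33 25 35
f 33 35 34
f 34 35 36
f 34 36 28
f 35 25 37
f 35 37 36
f 36 37 38
f 36 38 28
f 37 25 39
f 37 39 38
f 38 39 40
f 38 40 28
f 39 25 41
f 39 41 40
f 40 41 42
f 40 42 28
f 41 25 43
f 41 43 42
f 42 43 44
f 42 44 28
f 43 25 45
f 43 45 44
f 44 45 46
f 44 46 28
f 45 25 47
f 45 47 46
f 46 47 48
f 46 48 28
f 47 25 26
f 47 26 48
f 48 26 27
f 48 27 28
f 50 49 53
f 50 53 51
f 51 53 54
f 51 54 52
f 53 49 55
f 53 55 54
f 54 55 56
f 54 56 52
f 55 49 57
f 55 57 56
f 56 57 58
f 56 58 52
f 57 49 59
f 57 59 58
f 58 59 60
f 58 60 52
f 59 49 61
f 59 61 60
f 60 61 62
f 60 62 52
f 61 49 63
f 61 63 62
f 62 63 64
f 62 64 52
f 63 49 65
f 63 65 64
f 64 65 66
f 64 66 52
f 65 49 67
f 65 67 66
f 66 67 68
f 66 68 52
f 67 49 50
f 67 50 68
f 68 50 51
f 68 51 52



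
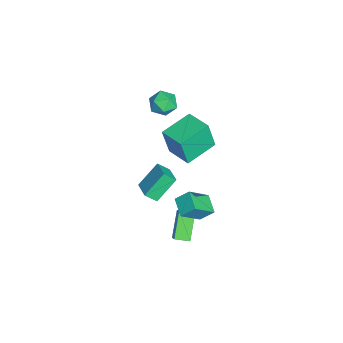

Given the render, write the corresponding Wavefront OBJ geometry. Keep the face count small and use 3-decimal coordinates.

v 2.664 -1.974 -4.195
v 1.373 -1.733 -3.037
v 2.695 -1.127 -4.336
v 1.405 -0.885 -3.179
v 3.635 -1.835 -3.141
v 2.345 -1.593 -1.984
v 3.667 -0.987 -3.283
v 2.376 -0.746 -2.125
v -1.622 -2.182 4.037
v -1.094 -2.478 3.408
v -2.746 -2.602 3.292
v -2.218 -2.898 2.663
v -2.242 -3.3 3.437
v -1.548 -3.04 3.898
v -2.292 -2.04 2.802
v -1.598 -1.78 3.263
v -1.509 -2.39 2.645
v -1.478 -3.169 3.037
v -2.362 -1.911 3.663
v -2.331 -2.69 4.055
v 0.047 -0.718 2.759
v 0.07 -1.102 4.487
v 1.227 0.282 2.966
v 1.249 -0.101 4.693
v 1.311 -2.139 2.427
v 1.333 -2.522 4.154
v 2.49 -1.138 2.633
v 2.513 -1.522 4.361
v 2.891 -1.824 -0.206
v 2.893 -1.063 0.487
v 2.193 -0.802 -1.328
v 2.195 -0.04 -0.634
v 3.945 -1.5 -0.566
v 3.947 -0.738 0.128
v 3.247 -0.477 -1.687
v 3.249 0.284 -0.994
v -0.083 -3.202 -2.888
v -0.054 -3.875 -2.306
v -0.808 -2.171 -1.659
v -0.779 -2.844 -1.077
v 1.119 -2.816 -2.503
v 1.148 -3.489 -1.921
v 0.394 -1.785 -1.274
v 0.423 -2.458 -0.692
f 2 4 1
f 5 2 1
f 1 4 3
f 3 5 1
f 2 8 4
f 6 2 5
f 6 8 2
f 4 8 3
f 7 5 3
f 3 8 7
f 7 6 5
f 8 6 7
f 9 20 14
f 9 14 10
f 9 10 16
f 9 16 19
f 9 19 20
f 10 14 18
f 14 20 13
f 20 19 11
f 19 16 15
f 16 10 17
f 12 18 13
f 12 13 11
f 12 11 15
f 12 15 17
f 12 17 18
f 13 18 14
f 11 13 20
f 15 11 19
f 17 15 16
f 18 17 10
f 22 24 21
f 25 22 21
f 21 24 23
f 23 25 21
f 22 28 24
f 26 22 25
f 26 28 22
f 24 28 23
f 27 25 23
f 23 28 27
f 27 26 25
f 28 26 27
f 30 32 29
f 33 30 29
f 29 32 31
f 31 33 29
f 30 36 32
f 34 30 33
f 34 36 30
f 32 36 31
f 35 33 31
f 31 36 35
f 35 34 33
f 36 34 35
f 38 40 37
f 41 38 37
f 37 40 39
f 39 41 37
f 38 44 40
f 42 38 41
f 42 44 38
f 40 44 39
f 43 41 39
f 39 44 43
f 43 42 41
f 44 42 43



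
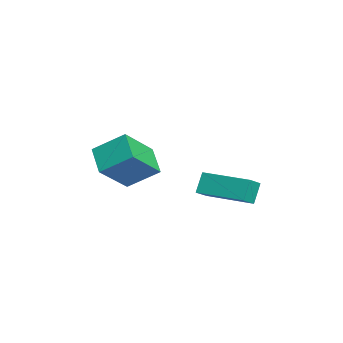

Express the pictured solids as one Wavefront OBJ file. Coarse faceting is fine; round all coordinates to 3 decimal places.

v 0.414 -4.13 -1.864
v 0.702 -2.901 -1.017
v 1.526 -3.879 -2.607
v 1.814 -2.65 -1.759
v 1.426 -5.17 -0.701
v 1.714 -3.941 0.147
v 2.538 -4.919 -1.443
v 2.826 -3.69 -0.596
v 1.362 -0.92 -3.203
v 0.953 -0.649 -2.332
v 2.538 0.747 -3.17
v 2.13 1.018 -2.298
v 1.97 -1.358 -2.782
v 1.562 -1.087 -1.91
v 3.147 0.309 -2.748
v 2.738 0.58 -1.877
f 2 4 1
f 5 2 1
f 1 4 3
f 3 5 1
f 2 8 4
f 6 2 5
f 6 8 2
f 4 8 3
f 7 5 3
f 3 8 7
f 7 6 5
f 8 6 7
f 10 12 9
f 13 10 9
f 9 12 11
f 11 13 9
f 10 16 12
f 14 10 13
f 14 16 10
f 12 16 11
f 15 13 11
f 11 16 15
f 15 14 13
f 16 14 15



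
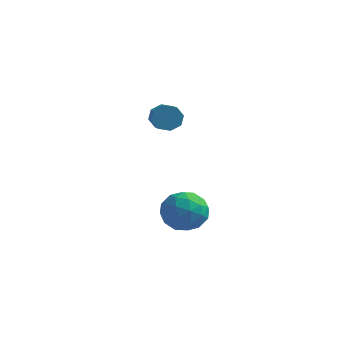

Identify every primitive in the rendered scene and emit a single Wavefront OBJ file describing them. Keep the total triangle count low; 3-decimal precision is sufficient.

v 0.03 1.975 2.866
v 0.291 2.401 3.425
v 0.97 1.371 3.894
v 0.71 0.945 3.334
v -0.201 2.138 3.56
v 0.478 1.108 4.029
v -0.558 1.78 3.289
v 0.122 0.749 3.757
v -0.57 1.536 2.769
v 0.11 0.505 3.237
v -0.23 1.549 2.306
v 0.449 0.519 2.775
v 0.262 1.812 2.171
v 0.941 0.782 2.64
v 0.618 2.171 2.443
v 1.298 1.14 2.911
v 0.63 2.415 2.963
v 1.31 1.384 3.431
v 1.711 1.64 -1.59
v 2.469 1.663 -2.546
v 0.691 0.177 -2.434
v 1.449 0.2 -3.39
v 1.846 -0.194 -2.306
v 2.476 0.71 -1.784
v 0.684 1.13 -3.196
v 1.314 2.034 -2.674
v 1.834 1.348 -3.538
v 2.552 0.529 -2.988
v 0.608 1.311 -1.992
v 1.326 0.492 -1.442
v 2.18 1.78 -1.994
v 0.98 0.06 -2.986
v 1.213 -0.172 -2.349
v 1.659 -0.158 -2.911
v 2.184 1.22 -1.546
v 2.629 1.233 -2.108
v 2.263 0.142 -1.967
v 0.531 0.607 -2.872
v 0.976 0.62 -3.434
v 1.501 1.998 -2.069
v 1.947 2.012 -2.631
v 0.897 1.698 -3.013
v 2.252 1.608 -3.139
v 1.652 0.748 -3.635
v 1.203 1.295 -3.521
v 1.573 1.826 -3.214
v 2.674 1.127 -2.815
v 2.074 0.267 -3.312
v 2.308 0.036 -2.674
v 2.678 0.567 -2.368
v 2.301 0.942 -3.399
v 1.086 1.573 -1.668
v 0.486 0.713 -2.165
v 0.482 1.273 -2.612
v 0.852 1.804 -2.306
v 1.508 1.092 -1.345
v 0.908 0.232 -1.841
v 1.587 0.014 -1.766
v 1.957 0.545 -1.459
v 0.859 0.898 -1.581
f 2 1 5
f 2 5 3
f 3 5 6
f 3 6 4
f 5 1 7
f 5 7 6
f 6 7 8
f 6 8 4
f 7 1 9
f 7 9 8
f 8 9 10
f 8 10 4
f 9 1 11
f 9 11 10
f 10 11 12
f 10 12 4
f 11 1 13
f 11 13 12
f 12 13 14
f 12 14 4
f 13 1 15
f 13 15 14
f 14 15 16
f 14 16 4
f 15 1 17
f 15 17 16
f 16 17 18
f 16 18 4
f 17 1 2
f 17 2 18
f 18 2 3
f 18 3 4
f 19 56 35
f 56 30 59
f 35 59 24
f 56 59 35
f 19 35 31
f 35 24 36
f 31 36 20
f 35 36 31
f 19 31 40
f 31 20 41
f 40 41 26
f 31 41 40
f 19 40 52
f 40 26 55
f 52 55 29
f 40 55 52
f 19 52 56
f 52 29 60
f 56 60 30
f 52 60 56
f 20 36 47
f 36 24 50
f 47 50 28
f 36 50 47
f 24 59 37
f 59 30 58
f 37 58 23
f 59 58 37
f 30 60 57
f 60 29 53
f 57 53 21
f 60 53 57
f 29 55 54
f 55 26 42
f 54 42 25
f 55 42 54
f 26 41 46
f 41 20 43
f 46 43 27
f 41 43 46
f 22 48 34
f 48 28 49
f 34 49 23
f 48 49 34
f 22 34 32
f 34 23 33
f 32 33 21
f 34 33 32
f 22 32 39
f 32 21 38
f 39 38 25
f 32 38 39
f 22 39 44
f 39 25 45
f 44 45 27
f 39 45 44
f 22 44 48
f 44 27 51
f 48 51 28
f 44 51 48
f 23 49 37
f 49 28 50
f 37 50 24
f 49 50 37
f 21 33 57
f 33 23 58
f 57 58 30
f 33 58 57
f 25 38 54
f 38 21 53
f 54 53 29
f 38 53 54
f 27 45 46
f 45 25 42
f 46 42 26
f 45 42 46
f 28 51 47
f 51 27 43
f 47 43 20
f 51 43 47



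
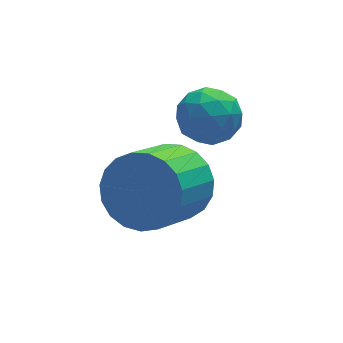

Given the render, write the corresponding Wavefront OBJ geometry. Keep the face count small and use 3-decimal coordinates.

v 0.378 1.712 -2.046
v 0.65 2.091 -1.323
v -0.207 1.346 -0.611
v -0.478 0.968 -1.334
v 0.381 2.305 -1.423
v -0.476 1.56 -0.711
v 0.112 2.416 -1.63
v -0.745 1.672 -0.918
v -0.111 2.406 -1.91
v -0.968 1.661 -1.197
v -0.25 2.276 -2.212
v -1.106 1.531 -1.5
v -0.28 2.048 -2.486
v -1.136 1.303 -1.774
v -0.196 1.762 -2.684
v -1.052 1.017 -1.972
v -0.013 1.468 -2.772
v -0.869 0.723 -2.06
v 0.238 1.216 -2.734
v -0.618 0.471 -2.022
v 0.513 1.05 -2.577
v -0.343 0.305 -1.865
v 0.765 0.998 -2.328
v -0.092 0.253 -1.616
v 0.95 1.07 -2.031
v 0.093 0.325 -1.319
v 1.036 1.253 -1.736
v 0.179 0.508 -1.024
v 1.008 1.515 -1.495
v 0.152 0.771 -0.782
v 0.872 1.812 -1.349
v 0.015 1.067 -0.637
v 0.836 2.962 -0.951
v 1.332 3.272 -1.324
v 1.428 2.008 -0.956
v 1.924 2.318 -1.329
v 1.82 2.502 -0.668
v 1.454 3.092 -0.665
v 1.306 2.188 -1.615
v 0.94 2.778 -1.612
v 1.623 2.794 -1.734
v 1.941 2.988 -1.149
v 0.819 2.292 -1.131
v 1.137 2.486 -0.546
v 1.032 3.201 -1.137
v 1.728 2.079 -1.143
v 1.667 2.188 -0.754
v 1.959 2.37 -0.973
v 1.104 3.095 -0.75
v 1.396 3.277 -0.969
v 1.682 2.825 -0.583
v 1.364 2.003 -1.311
v 1.656 2.185 -1.53
v 0.801 2.91 -1.307
v 1.093 3.092 -1.526
v 1.078 2.455 -1.697
v 1.495 3.102 -1.597
v 1.843 2.541 -1.6
v 1.479 2.465 -1.768
v 1.264 2.811 -1.767
v 1.682 3.216 -1.253
v 2.03 2.655 -1.256
v 1.968 2.764 -0.868
v 1.753 3.11 -0.866
v 1.852 2.935 -1.494
v 0.73 2.625 -1.024
v 1.078 2.064 -1.027
v 1.007 2.17 -1.414
v 0.792 2.516 -1.412
v 0.917 2.739 -0.68
v 1.265 2.178 -0.683
v 1.496 2.469 -0.513
v 1.281 2.815 -0.512
v 0.908 2.345 -0.786
f 2 1 5
f 2 5 3
f 3 5 6
f 3 6 4
f 5 1 7
f 5 7 6
f 6 7 8
f 6 8 4
f 7 1 9
f 7 9 8
f 8 9 10
f 8 10 4
f 9 1 11
f 9 11 10
f 10 11 12
f 10 12 4
f 11 1 13
f 11 13 12
f 12 13 14
f 12 14 4
f 13 1 15
f 13 15 14
f 14 15 16
f 14 16 4
f 15 1 17
f 15 17 16
f 16 17 18
f 16 18 4
f 17 1 19
f 17 19 18
f 18 19 20
f 18 20 4
f 19 1 21
f 19 21 20
f 20 21 22
f 20 22 4
f 21 1 23
f 21 23 22
f 22 23 24
f 22 24 4
f 23 1 25
f 23 25 24
f 24 25 26
f 24 26 4
f 25 1 27
f 25 27 26
f 26 27 28
f 26 28 4
f 27 1 29
f 27 29 28
f 28 29 30
f 28 30 4
f 29 1 31
f 29 31 30
f 30 31 32
f 30 32 4
f 31 1 2
f 31 2 32
f 32 2 3
f 32 3 4
f 33 70 49
f 70 44 73
f 49 73 38
f 70 73 49
f 33 49 45
f 49 38 50
f 45 50 34
f 49 50 45
f 33 45 54
f 45 34 55
f 54 55 40
f 45 55 54
f 33 54 66
f 54 40 69
f 66 69 43
f 54 69 66
f 33 66 70
f 66 43 74
f 70 74 44
f 66 74 70
f 34 50 61
f 50 38 64
f 61 64 42
f 50 64 61
f 38 73 51
f 73 44 72
f 51 72 37
f 73 72 51
f 44 74 71
f 74 43 67
f 71 67 35
f 74 67 71
f 43 69 68
f 69 40 56
f 68 56 39
f 69 56 68
f 40 55 60
f 55 34 57
f 60 57 41
f 55 57 60
f 36 62 48
f 62 42 63
f 48 63 37
f 62 63 48
f 36 48 46
f 48 37 47
f 46 47 35
f 48 47 46
f 36 46 53
f 46 35 52
f 53 52 39
f 46 52 53
f 36 53 58
f 53 39 59
f 58 59 41
f 53 59 58
f 36 58 62
f 58 41 65
f 62 65 42
f 58 65 62
f 37 63 51
f 63 42 64
f 51 64 38
f 63 64 51
f 35 47 71
f 47 37 72
f 71 72 44
f 47 72 71
f 39 52 68
f 52 35 67
f 68 67 43
f 52 67 68
f 41 59 60
f 59 39 56
f 60 56 40
f 59 56 60
f 42 65 61
f 65 41 57
f 61 57 34
f 65 57 61



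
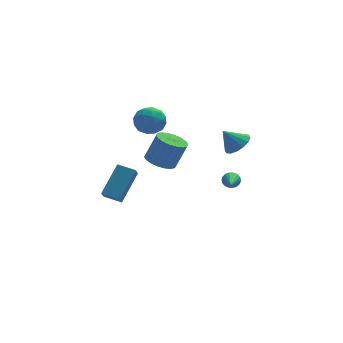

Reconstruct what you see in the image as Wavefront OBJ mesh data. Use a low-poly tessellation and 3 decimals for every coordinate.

v -3.4 -1.816 -0.484
v -3.615 -2.349 0.169
v -4.291 -1.205 -0.279
v -4.507 -1.738 0.374
v -2.253 -0.602 0.886
v -2.469 -1.135 1.539
v -3.145 0.009 1.091
v -3.36 -0.524 1.744
v 4.153 2.162 0.576
v 4.839 1.953 1.152
v 3.327 2.398 1.644
v 4.878 2.422 1.079
v 4.722 2.821 0.87
v 4.415 3.044 0.583
v 4.036 3.03 0.294
v 3.689 2.783 0.081
v 3.466 2.37 -0
v 3.427 1.901 0.073
v 3.583 1.502 0.282
v 3.891 1.28 0.569
v 4.269 1.294 0.858
v 4.616 1.54 1.072
v -0.313 2.461 -0.417
v 0.414 1.869 -0.704
v 1.139 1.967 0.93
v 0.413 2.559 1.217
v 0.57 2.265 -0.797
v 1.295 2.364 0.837
v 0.551 2.701 -0.814
v 1.276 2.799 0.819
v 0.361 3.089 -0.753
v 1.086 3.187 0.88
v 0.037 3.352 -0.626
v 0.762 3.45 1.008
v -0.355 3.439 -0.457
v 0.37 3.537 1.177
v -0.739 3.333 -0.28
v -0.014 3.431 1.354
v -1.039 3.053 -0.13
v -0.314 3.151 1.504
v -1.195 2.656 -0.037
v -0.47 2.755 1.597
v -1.176 2.221 -0.019
v -0.451 2.319 1.614
v -0.986 1.833 -0.08
v -0.261 1.931 1.553
v -0.662 1.57 -0.208
v 0.063 1.668 1.426
v -0.27 1.483 -0.377
v 0.455 1.581 1.257
v 0.114 1.589 -0.554
v 0.839 1.687 1.08
v -1.022 3.4 2.783
v -0.503 3.169 3.618
v -1.277 1.811 2.502
v -0.758 1.58 3.337
v -1.658 2.032 3.411
v -1.5 3.014 3.584
v -0.28 1.966 2.536
v -0.122 2.948 2.709
v -0.045 2.283 3.465
v -0.896 2.324 4.005
v -0.884 2.656 2.115
v -1.735 2.697 2.655
v -0.74 3.424 3.225
v -1.04 1.556 2.895
v -1.569 1.822 2.938
v -1.264 1.686 3.429
v -1.326 3.333 3.206
v -1.021 3.197 3.696
v -1.7 2.529 3.574
v -0.759 1.783 2.424
v -0.454 1.647 2.914
v -0.516 3.294 2.691
v -0.211 3.158 3.182
v -0.08 2.451 2.546
v -0.165 2.767 3.626
v -0.316 1.833 3.46
v -0.035 2.06 2.99
v 0.058 2.637 3.092
v -0.666 2.791 3.944
v -0.816 1.857 3.778
v -1.345 2.123 3.822
v -1.252 2.7 3.924
v -0.396 2.27 3.854
v -0.964 3.123 2.342
v -1.114 2.189 2.176
v -0.528 2.28 2.196
v -0.435 2.857 2.298
v -1.464 3.147 2.66
v -1.615 2.213 2.494
v -1.838 2.343 3.028
v -1.745 2.92 3.13
v -1.384 2.71 2.266
v 4.006 2.883 -2.995
v 4.295 2.608 -3.389
v 3.494 1.037 -2.085
v 4.466 2.648 -3.212
v 4.546 2.734 -2.992
v 4.519 2.849 -2.773
v 4.391 2.971 -2.598
v 4.186 3.076 -2.501
v 3.946 3.142 -2.502
v 3.718 3.157 -2.601
v 3.546 3.117 -2.778
v 3.466 3.031 -2.997
v 3.493 2.916 -3.217
v 3.622 2.794 -3.392
v 3.826 2.689 -3.488
v 4.066 2.623 -3.487
f 2 4 1
f 5 2 1
f 1 4 3
f 3 5 1
f 2 8 4
f 6 2 5
f 6 8 2
f 4 8 3
f 7 5 3
f 3 8 7
f 7 6 5
f 8 6 7
f 10 9 12
f 10 12 11
f 12 9 13
f 12 13 11
f 13 9 14
f 13 14 11
f 14 9 15
f 14 15 11
f 15 9 16
f 15 16 11
f 16 9 17
f 16 17 11
f 17 9 18
f 17 18 11
f 18 9 19
f 18 19 11
f 19 9 20
f 19 20 11
f 20 9 21
f 20 21 11
f 21 9 22
f 21 22 11
f 22 9 10
f 22 10 11
f 24 23 27
f 24 27 25
f 25 27 28
f 25 28 26
f 27 23 29
f 27 29 28
f 28 29 30
f 28 30 26
f 29 23 31
f 29 31 30
f 30 31 32
f 30 32 26
f 31 23 33
f 31 33 32
f 32 33 34
f 32 34 26
f 33 23 35
f 33 35 34
f 34 35 36
f 34 36 26
f 35 23 37
f 35 37 36
f 36 37 38
f 36 38 26
f 37 23 39
f 37 39 38
f 38 39 40
f 38 40 26
f 39 23 41
f 39 41 40
f 40 41 42
f 40 42 26
f 41 23 43
f 41 43 42
f 42 43 44
f 42 44 26
f 43 23 45
f 43 45 44
f 44 45 46
f 44 46 26
f 45 23 47
f 45 47 46
f 46 47 48
f 46 48 26
f 47 23 49
f 47 49 48
f 48 49 50
f 48 50 26
f 49 23 51
f 49 51 50
f 50 51 52
f 50 52 26
f 51 23 24
f 51 24 52
f 52 24 25
f 52 25 26
f 53 90 69
f 90 64 93
f 69 93 58
f 90 93 69
f 53 69 65
f 69 58 70
f 65 70 54
f 69 70 65
f 53 65 74
f 65 54 75
f 74 75 60
f 65 75 74
f 53 74 86
f 74 60 89
f 86 89 63
f 74 89 86
f 53 86 90
f 86 63 94
f 90 94 64
f 86 94 90
f 54 70 81
f 70 58 84
f 81 84 62
f 70 84 81
f 58 93 71
f 93 64 92
f 71 92 57
f 93 92 71
f 64 94 91
f 94 63 87
f 91 87 55
f 94 87 91
f 63 89 88
f 89 60 76
f 88 76 59
f 89 76 88
f 60 75 80
f 75 54 77
f 80 77 61
f 75 77 80
f 56 82 68
f 82 62 83
f 68 83 57
f 82 83 68
f 56 68 66
f 68 57 67
f 66 67 55
f 68 67 66
f 56 66 73
f 66 55 72
f 73 72 59
f 66 72 73
f 56 73 78
f 73 59 79
f 78 79 61
f 73 79 78
f 56 78 82
f 78 61 85
f 82 85 62
f 78 85 82
f 57 83 71
f 83 62 84
f 71 84 58
f 83 84 71
f 55 67 91
f 67 57 92
f 91 92 64
f 67 92 91
f 59 72 88
f 72 55 87
f 88 87 63
f 72 87 88
f 61 79 80
f 79 59 76
f 80 76 60
f 79 76 80
f 62 85 81
f 85 61 77
f 81 77 54
f 85 77 81
f 96 95 98
f 96 98 97
f 98 95 99
f 98 99 97
f 99 95 100
f 99 100 97
f 100 95 101
f 100 101 97
f 101 95 102
f 101 102 97
f 102 95 103
f 102 103 97
f 103 95 104
f 103 104 97
f 104 95 105
f 104 105 97
f 105 95 106
f 105 106 97
f 106 95 107
f 106 107 97
f 107 95 108
f 107 108 97
f 108 95 109
f 108 109 97
f 109 95 110
f 109 110 97
f 110 95 96
f 110 96 97



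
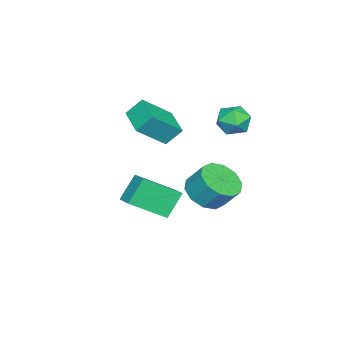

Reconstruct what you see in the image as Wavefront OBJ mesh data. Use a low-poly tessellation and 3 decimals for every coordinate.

v -2.123 2.695 -2.173
v -1.181 2.984 -2.474
v -1.096 3.755 -1.469
v -2.037 3.465 -1.167
v -1.603 3.379 -2.741
v -1.518 4.149 -1.735
v -2.223 3.512 -2.791
v -2.138 4.283 -1.785
v -2.805 3.334 -2.605
v -2.72 4.104 -1.599
v -3.126 2.911 -2.253
v -3.041 3.682 -1.248
v -3.064 2.405 -1.871
v -2.979 3.176 -0.866
v -2.642 2.011 -1.605
v -2.557 2.781 -0.599
v -2.022 1.877 -1.555
v -1.937 2.648 -0.549
v -1.44 2.056 -1.741
v -1.355 2.826 -0.735
v -1.119 2.478 -2.092
v -1.034 3.249 -1.087
v 1.322 2.738 -0.108
v 2.208 1.468 0.904
v 1.951 3.385 0.153
v 2.837 2.115 1.166
v 2.083 2.425 -1.166
v 2.969 1.155 -0.153
v 2.712 3.072 -0.904
v 3.598 1.802 0.108
v -0.919 0.969 2
v 0.136 0.143 3.109
v -1.23 1.566 2.74
v -0.174 0.739 3.849
v 0.134 1.901 1.691
v 1.19 1.074 2.8
v -0.176 2.497 2.431
v 0.879 1.671 3.54
v -2.739 3.989 2.915
v -2.247 4.628 2.676
v -2.113 3.172 2.024
v -1.621 3.811 1.785
v -1.532 3.476 2.551
v -1.919 3.981 3.102
v -2.441 3.819 1.598
v -2.828 4.324 2.149
v -2.063 4.523 1.862
v -1.501 4.31 2.45
v -2.859 3.49 2.25
v -2.297 3.277 2.838
f 2 1 5
f 2 5 3
f 3 5 6
f 3 6 4
f 5 1 7
f 5 7 6
f 6 7 8
f 6 8 4
f 7 1 9
f 7 9 8
f 8 9 10
f 8 10 4
f 9 1 11
f 9 11 10
f 10 11 12
f 10 12 4
f 11 1 13
f 11 13 12
f 12 13 14
f 12 14 4
f 13 1 15
f 13 15 14
f 14 15 16
f 14 16 4
f 15 1 17
f 15 17 16
f 16 17 18
f 16 18 4
f 17 1 19
f 17 19 18
f 18 19 20
f 18 20 4
f 19 1 21
f 19 21 20
f 20 21 22
f 20 22 4
f 21 1 2
f 21 2 22
f 22 2 3
f 22 3 4
f 24 26 23
f 27 24 23
f 23 26 25
f 25 27 23
f 24 30 26
f 28 24 27
f 28 30 24
f 26 30 25
f 29 27 25
f 25 30 29
f 29 28 27
f 30 28 29
f 32 34 31
f 35 32 31
f 31 34 33
f 33 35 31
f 32 38 34
f 36 32 35
f 36 38 32
f 34 38 33
f 37 35 33
f 33 38 37
f 37 36 35
f 38 36 37
f 39 50 44
f 39 44 40
f 39 40 46
f 39 46 49
f 39 49 50
f 40 44 48
f 44 50 43
f 50 49 41
f 49 46 45
f 46 40 47
f 42 48 43
f 42 43 41
f 42 41 45
f 42 45 47
f 42 47 48
f 43 48 44
f 41 43 50
f 45 41 49
f 47 45 46
f 48 47 40



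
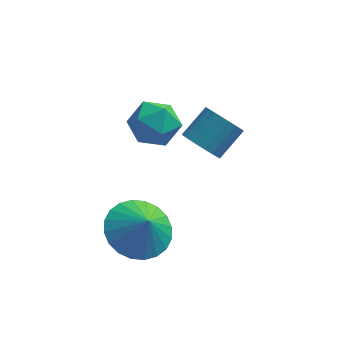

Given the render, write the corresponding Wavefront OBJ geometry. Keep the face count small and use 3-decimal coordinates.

v 0.662 -0.834 -0.567
v 1.232 -0.943 -0.959
v 1.848 -0.215 -0.264
v 1.278 -0.106 0.127
v 1.121 -0.728 -1.085
v 1.737 -0 -0.39
v 0.94 -0.529 -1.133
v 1.556 0.199 -0.438
v 0.717 -0.377 -1.095
v 1.333 0.351 -0.4
v 0.485 -0.294 -0.976
v 1.101 0.434 -0.281
v 0.28 -0.293 -0.795
v 0.896 0.435 -0.1
v 0.134 -0.375 -0.58
v 0.75 0.353 0.115
v 0.067 -0.527 -0.362
v 0.684 0.201 0.333
v 0.092 -0.725 -0.176
v 0.708 0.003 0.519
v 0.203 -0.94 -0.05
v 0.819 -0.212 0.645
v 0.384 -1.139 -0.002
v 1 -0.411 0.693
v 0.607 -1.291 -0.04
v 1.223 -0.563 0.655
v 0.839 -1.374 -0.159
v 1.455 -0.646 0.536
v 1.044 -1.375 -0.34
v 1.66 -0.647 0.355
v 1.19 -1.293 -0.555
v 1.806 -0.565 0.14
v 1.256 -1.141 -0.773
v 1.873 -0.413 -0.078
v -1 -2.426 -3.275
v -0.362 -3.091 -3.818
v -0.62 -2.774 -2.405
v -0.12 -2.753 -3.789
v -0.012 -2.364 -3.681
v -0.054 -1.985 -3.511
v -0.24 -1.673 -3.305
v -0.542 -1.476 -3.095
v -0.914 -1.424 -2.912
v -1.299 -1.524 -2.784
v -1.638 -1.762 -2.731
v -1.88 -2.1 -2.761
v -1.988 -2.489 -2.869
v -1.945 -2.868 -3.039
v -1.759 -3.18 -3.244
v -1.457 -3.377 -3.455
v -1.085 -3.429 -3.638
v -0.701 -3.329 -3.765
v -0.527 1.487 -0.954
v -0.072 0.739 -1.181
v -1.788 0.821 -1.279
v -1.333 0.073 -1.506
v -1.371 0.334 -0.642
v -0.591 0.746 -0.44
v -1.269 0.814 -2.02
v -0.489 1.226 -1.818
v -0.531 0.323 -1.84
v -0.594 0.026 -0.988
v -1.266 1.534 -1.472
v -1.329 1.237 -0.62
f 2 1 5
f 2 5 3
f 3 5 6
f 3 6 4
f 5 1 7
f 5 7 6
f 6 7 8
f 6 8 4
f 7 1 9
f 7 9 8
f 8 9 10
f 8 10 4
f 9 1 11
f 9 11 10
f 10 11 12
f 10 12 4
f 11 1 13
f 11 13 12
f 12 13 14
f 12 14 4
f 13 1 15
f 13 15 14
f 14 15 16
f 14 16 4
f 15 1 17
f 15 17 16
f 16 17 18
f 16 18 4
f 17 1 19
f 17 19 18
f 18 19 20
f 18 20 4
f 19 1 21
f 19 21 20
f 20 21 22
f 20 22 4
f 21 1 23
f 21 23 22
f 22 23 24
f 22 24 4
f 23 1 25
f 23 25 24
f 24 25 26
f 24 26 4
f 25 1 27
f 25 27 26
f 26 27 28
f 26 28 4
f 27 1 29
f 27 29 28
f 28 29 30
f 28 30 4
f 29 1 31
f 29 31 30
f 30 31 32
f 30 32 4
f 31 1 33
f 31 33 32
f 32 33 34
f 32 34 4
f 33 1 2
f 33 2 34
f 34 2 3
f 34 3 4
f 36 35 38
f 36 38 37
f 38 35 39
f 38 39 37
f 39 35 40
f 39 40 37
f 40 35 41
f 40 41 37
f 41 35 42
f 41 42 37
f 42 35 43
f 42 43 37
f 43 35 44
f 43 44 37
f 44 35 45
f 44 45 37
f 45 35 46
f 45 46 37
f 46 35 47
f 46 47 37
f 47 35 48
f 47 48 37
f 48 35 49
f 48 49 37
f 49 35 50
f 49 50 37
f 50 35 51
f 50 51 37
f 51 35 52
f 51 52 37
f 52 35 36
f 52 36 37
f 53 64 58
f 53 58 54
f 53 54 60
f 53 60 63
f 53 63 64
f 54 58 62
f 58 64 57
f 64 63 55
f 63 60 59
f 60 54 61
f 56 62 57
f 56 57 55
f 56 55 59
f 56 59 61
f 56 61 62
f 57 62 58
f 55 57 64
f 59 55 63
f 61 59 60
f 62 61 54



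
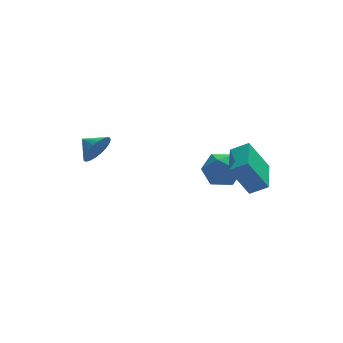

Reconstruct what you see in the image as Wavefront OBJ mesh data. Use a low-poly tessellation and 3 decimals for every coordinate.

v -2.232 2.323 -0.784
v -1.683 2.386 -0.024
v -2.828 3.077 -0.416
v -1.52 2.625 -0.25
v -1.466 2.818 -0.557
v -1.528 2.935 -0.899
v -1.697 2.959 -1.223
v -1.948 2.886 -1.481
v -2.242 2.728 -1.632
v -2.535 2.508 -1.654
v -2.781 2.259 -1.544
v -2.944 2.02 -1.318
v -2.998 1.828 -1.011
v -2.936 1.71 -0.669
v -2.766 1.686 -0.345
v -2.515 1.759 -0.087
v -2.221 1.917 0.064
v -1.929 2.138 0.086
v 2.517 0.507 -1.73
v 3.206 1.239 -1.248
v 3.914 -0.239 -2.592
v 4.603 0.493 -2.11
v 4.114 -0.299 -1.497
v 3.25 0.162 -0.964
v 3.87 0.838 -2.876
v 3.006 1.299 -2.343
v 4.042 1.444 -1.956
v 4.192 0.741 -1.104
v 2.928 0.259 -2.736
v 3.078 -0.444 -1.884
v 3.536 -4.568 -0.206
v 2.591 -4.379 1.408
v 4.084 -2.709 -0.103
v 3.138 -2.521 1.511
v 4.362 -4.839 0.309
v 3.416 -4.651 1.923
v 4.909 -2.981 0.412
v 3.964 -2.792 2.026
f 2 1 4
f 2 4 3
f 4 1 5
f 4 5 3
f 5 1 6
f 5 6 3
f 6 1 7
f 6 7 3
f 7 1 8
f 7 8 3
f 8 1 9
f 8 9 3
f 9 1 10
f 9 10 3
f 10 1 11
f 10 11 3
f 11 1 12
f 11 12 3
f 12 1 13
f 12 13 3
f 13 1 14
f 13 14 3
f 14 1 15
f 14 15 3
f 15 1 16
f 15 16 3
f 16 1 17
f 16 17 3
f 17 1 18
f 17 18 3
f 18 1 2
f 18 2 3
f 19 30 24
f 19 24 20
f 19 20 26
f 19 26 29
f 19 29 30
f 20 24 28
f 24 30 23
f 30 29 21
f 29 26 25
f 26 20 27
f 22 28 23
f 22 23 21
f 22 21 25
f 22 25 27
f 22 27 28
f 23 28 24
f 21 23 30
f 25 21 29
f 27 25 26
f 28 27 20
f 32 34 31
f 35 32 31
f 31 34 33
f 33 35 31
f 32 38 34
f 36 32 35
f 36 38 32
f 34 38 33
f 37 35 33
f 33 38 37
f 37 36 35
f 38 36 37



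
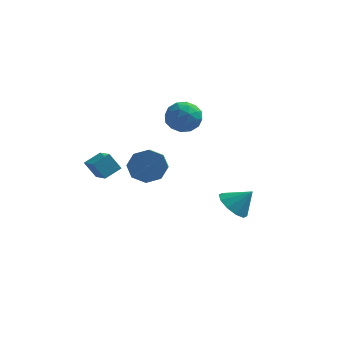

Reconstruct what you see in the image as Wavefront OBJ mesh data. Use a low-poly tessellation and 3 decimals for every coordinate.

v 2.912 0.316 -1.954
v 3.543 0.336 -2.552
v 3.728 0.524 -1.086
v 3.354 0.836 -2.494
v 2.996 1.137 -2.23
v 2.606 1.125 -1.86
v 2.332 0.804 -1.526
v 2.28 0.297 -1.356
v 2.469 -0.203 -1.415
v 2.828 -0.505 -1.679
v 3.218 -0.493 -2.049
v 3.491 -0.172 -2.382
v -1.657 3.148 -1.55
v -0.978 2.985 -2.165
v -0.665 1.649 -1.465
v -1.343 1.812 -0.85
v -0.747 3.339 -1.592
v -0.434 2.003 -0.892
v -1.049 3.581 -0.995
v -0.736 2.246 -0.295
v -1.707 3.57 -0.723
v -1.394 2.234 -0.023
v -2.335 3.311 -0.935
v -2.022 1.975 -0.235
v -2.566 2.957 -1.508
v -2.253 1.621 -0.808
v -2.264 2.714 -2.105
v -1.951 1.379 -1.405
v -1.606 2.726 -2.377
v -1.293 1.39 -1.677
v -2.829 -2.905 1.635
v -2.197 -3.685 2.033
v -2.296 -2.29 1.994
v -1.664 -3.069 2.392
v -2.316 -2.891 0.848
v -1.684 -3.67 1.246
v -1.783 -2.275 1.207
v -1.151 -3.055 1.605
v -0.139 2.355 3.063
v 0.345 2.877 2.506
v 0.195 1.183 2.254
v 0.679 1.705 1.697
v 0.968 1.554 2.54
v 0.762 2.279 3.04
v -0.222 1.781 1.72
v -0.428 2.506 2.22
v 0.294 2.523 1.676
v 1.029 2.382 2.183
v -0.489 1.678 2.577
v 0.246 1.537 3.084
v 0.074 2.719 2.855
v 0.466 1.341 1.905
v 0.636 1.252 2.4
v 0.921 1.559 2.073
v 0.319 2.367 3.17
v 0.603 2.674 2.842
v 0.969 1.896 2.862
v -0.063 1.386 1.918
v 0.221 1.693 1.59
v -0.381 2.501 2.687
v -0.096 2.808 2.36
v -0.429 2.164 1.898
v 0.328 2.818 2.04
v 0.525 2.128 1.564
v -0.005 2.173 1.578
v -0.126 2.599 1.872
v 0.761 2.735 2.338
v 0.957 2.046 1.863
v 1.127 1.957 2.358
v 1.005 2.383 2.652
v 0.731 2.527 1.85
v -0.417 2.014 2.897
v -0.221 1.325 2.422
v -0.465 1.677 2.108
v -0.587 2.103 2.402
v 0.015 1.932 3.196
v 0.212 1.242 2.72
v 0.666 1.461 2.888
v 0.545 1.887 3.182
v -0.191 1.533 2.91
f 2 1 4
f 2 4 3
f 4 1 5
f 4 5 3
f 5 1 6
f 5 6 3
f 6 1 7
f 6 7 3
f 7 1 8
f 7 8 3
f 8 1 9
f 8 9 3
f 9 1 10
f 9 10 3
f 10 1 11
f 10 11 3
f 11 1 12
f 11 12 3
f 12 1 2
f 12 2 3
f 14 13 17
f 14 17 15
f 15 17 18
f 15 18 16
f 17 13 19
f 17 19 18
f 18 19 20
f 18 20 16
f 19 13 21
f 19 21 20
f 20 21 22
f 20 22 16
f 21 13 23
f 21 23 22
f 22 23 24
f 22 24 16
f 23 13 25
f 23 25 24
f 24 25 26
f 24 26 16
f 25 13 27
f 25 27 26
f 26 27 28
f 26 28 16
f 27 13 29
f 27 29 28
f 28 29 30
f 28 30 16
f 29 13 14
f 29 14 30
f 30 14 15
f 30 15 16
f 32 34 31
f 35 32 31
f 31 34 33
f 33 35 31
f 32 38 34
f 36 32 35
f 36 38 32
f 34 38 33
f 37 35 33
f 33 38 37
f 37 36 35
f 38 36 37
f 39 76 55
f 76 50 79
f 55 79 44
f 76 79 55
f 39 55 51
f 55 44 56
f 51 56 40
f 55 56 51
f 39 51 60
f 51 40 61
f 60 61 46
f 51 61 60
f 39 60 72
f 60 46 75
f 72 75 49
f 60 75 72
f 39 72 76
f 72 49 80
f 76 80 50
f 72 80 76
f 40 56 67
f 56 44 70
f 67 70 48
f 56 70 67
f 44 79 57
f 79 50 78
f 57 78 43
f 79 78 57
f 50 80 77
f 80 49 73
f 77 73 41
f 80 73 77
f 49 75 74
f 75 46 62
f 74 62 45
f 75 62 74
f 46 61 66
f 61 40 63
f 66 63 47
f 61 63 66
f 42 68 54
f 68 48 69
f 54 69 43
f 68 69 54
f 42 54 52
f 54 43 53
f 52 53 41
f 54 53 52
f 42 52 59
f 52 41 58
f 59 58 45
f 52 58 59
f 42 59 64
f 59 45 65
f 64 65 47
f 59 65 64
f 42 64 68
f 64 47 71
f 68 71 48
f 64 71 68
f 43 69 57
f 69 48 70
f 57 70 44
f 69 70 57
f 41 53 77
f 53 43 78
f 77 78 50
f 53 78 77
f 45 58 74
f 58 41 73
f 74 73 49
f 58 73 74
f 47 65 66
f 65 45 62
f 66 62 46
f 65 62 66
f 48 71 67
f 71 47 63
f 67 63 40
f 71 63 67

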